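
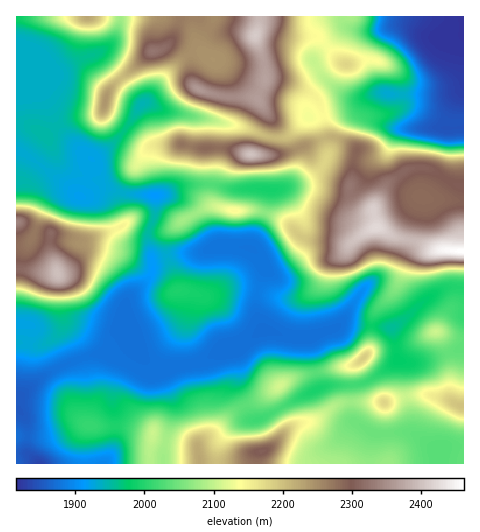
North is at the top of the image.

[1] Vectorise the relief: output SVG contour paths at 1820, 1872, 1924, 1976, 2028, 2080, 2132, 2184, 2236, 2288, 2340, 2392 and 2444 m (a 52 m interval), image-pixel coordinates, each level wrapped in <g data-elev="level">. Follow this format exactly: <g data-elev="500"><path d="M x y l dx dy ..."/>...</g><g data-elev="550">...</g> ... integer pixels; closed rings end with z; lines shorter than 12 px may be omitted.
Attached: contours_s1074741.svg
<g data-elev="1820"><path d="M463 60l-24-6-7-5-6-7-1-8 11-12 2-5"/></g><g data-elev="1872"><path d="M17 374l12 1 14-2 4 2-9 23-1 26-2 15 4 6 17 13 5 5"/><path d="M258 334l-1-1 1-4 5-3 8 2 5 5-4 1z"/><path d="M463 139l-19 0-25-6-7-3 1-4 10-8 4-7 3-29-4-8-16-22-12-14-12-9-1-3 3-9"/></g><g data-elev="1924"><path d="M17 351l23 3 35-15 8-10 6-15 22-25 12-9 16-6 5-3 2-5 1-14 4-4 3 2 4 3 3 13-2 8-8 17-1 9 4 8 20 28 7 3 9 0 20-16 19-5 6-7 5-19 0-9-3-7-5-4-5-2-25 0-12-2-9-6-5-9 3-5 27-17 8-3 22 1 19-1 5 1 5 4 8 11 19 33 0 8-8 12 0 3 4 7 9 4 14 1 22-5 11-7 18-17 6-2 4 0 0 5-11 21-4 21-6 12-5 5-14 4-13 6-14 2-39-3-8 4-10 13-5 3-14 1-18 5-23 3-19 9-14 3-11-1-22-9-19-4-16 2-19-1-10 4-6 10-2 16 2 13 7 19 8 6 11 3 35-4 4 4 1 10"/><path d="M78 204l-7-2-5-6 0-9 5-5 7 0 9 2 6 4 3 5 0 7-2 3-6 2z"/><path d="M155 203l-16-7-1-2 16-5 8 0 5 3 1 3-1 3z"/><path d="M92 170l-7-4-3-4-2-9 2-4 9 2 8 7 2 6-1 4-3 2z"/><path d="M463 144l-20 0-39-8-9-5 0-5 13-10 5-7 2-6-2-9 4-10 1-6-5-12-8-12-9-9-15-8-5-4-1-5 3-11"/></g><g data-elev="1976"><path d="M395 342l-16-12-2-3 0-2 7-5 20-9 18-12 6-2 1 1-1 3-30 39z"/><path d="M194 312l9-1 14-5 5-8-1-6-2-4-6-3-31-6-7 0-7 5-6 9 0 4 3 4 9 5z"/><path d="M17 303l42 9 21-4 10-5 19-20 25-20 4-8 2-19 8-21-2-5-2-3-11-2-10 1-22 8-25 0-13-4-27-13-19-2"/><path d="M463 147l-17 0-48-9-7-3-8-6-1-5 7-8 0-4-23-11-3-4 1-3 6-7 7-5 27-1 4-4 0-6-3-9-7-8-27-19-2-6 3-12"/><path d="M17 22l39 13 21 11 28-1 4 1 0 4-4 6-6 5-12 7-5 9-6 41 5 8 10 8 7 3 7 1 12-6 9-12 6-20 7-7 11-2 4 2 4 4 6 11 0 3-19 6-14 12-12 18-3 18 3 11 4 5 4 2 11 1 29-4 9 2 5 4 0 14-2 3-10 5-5 5-8 17 0 5 3 3 9 3 13-2 8-4 15-9 9-3 23 2 19-2 7 1 9 8 16 27 13 18 2 6-2 15 2 3 5 2 14-1 13-4 22-17 13-6 8-1 4 4-2 9-13 24 1 15-3 4-14 18-17 6-13 7-13 2-34-3-7 1-7 5-11 17-6 4-7 2-13-1-26 3-9 4-8 8-5 2-13-2-17 0-18-3-4 2-5 6-4 2-4-2-7-8-4-2-25-1-7 2-3 7-1 10 4 11 6 11 6 3 7 1 12-1 15-4 6 0 4 3 3 6 1 17"/></g><g data-elev="2028"><path d="M463 329l-5-3-11-11-5-1-11 3-11 9-5 9 0 7 4 3 15 8 4 5-5 11-8 6-14 4-26 1-22 8-27 3-22 10-30 8-25 16-14 0-3-2 0-5 6-6 18-2 13-4 35-29 8-1 29 5 9-1 7-4 9-8 6-10 2-8-2-7-7-6-7 0-18 15-16 6-19 11-37-2-11 1-7 7-12 22-7 4-12 4-28 5-23 7-6 0-13-5-12 2-8 5-6 11 0 33"/><path d="M17 297l28 6 12 2 19-2 12-4 17-19 24-22 2-6 2-13 8-17 1-6-3-5-7-2-29 9-26 0-15-4-27-12-18-2"/><path d="M269 203l-16-4-24-4-17-10 44-6 31-1 8 3 2 7-5 8-13 6z"/><path d="M463 150l-16 0-54-9-37-21-4-3-5-16 1-5 2-4 22-14 23-3 4-2 2-4-2-7-6-7-23-13-7-7-1-6 5-12"/><path d="M37 17l1 3 6 4 33 13 19 1 19-4 4 3 1 9-6 13-8 7-14 9-4 7-5 34 3 7 6 6 11 3 9-4 8-10 9-23 8-7 10-4 6 0 5 2 10 14 15 12 0 3-4 2-29 7-10 5-11 14-8 19 2 11 3 4 5 3 7 0 19-5 15-1 11 2 26 7 0 2-14 7-7 14-17 9-5 12-1 3 2 3 6 1 8-1 20-12 8-2 26 2 20-2 7 0 9 7 19 30 19 22 5 10 2 3 7 1 10-2 38-20 7 0 6 2 3 7-6 22 0 3 2 1 13-4 16-13 10-4 25-7 16 0"/></g><g data-elev="2080"><path d="M161 463l0-7 3-2 2 9"/><path d="M348 463l-5-5-19-5-3-5 13-32 11-13-2-2-3-1-6 1-16 7-28 6-24 14-11 4-20-1-4-3-6-9-8-1-14 1-15 4-20 11-2-1-6-10-5-2-3 0-5 4-3 8-1 30"/><path d="M269 397l8 0 8-5 8-9 1-6-4-2-7 0-12 3-4 5-2 6 1 4z"/><path d="M345 375l13-1 12-7 6-7 3-6 0-5-3-5-5-2-4 0-16 13-15 8-3 4 1 3z"/><path d="M463 374l-14-4-15 9-24 8-29 0-21 11-4 4 14 12 11 6 11-1 14-10 6-1 44 17 7 2"/><path d="M429 339l8 1 7-2 3-4-1-5-7-5-8 2-6 7 1 3z"/><path d="M17 293l26 7 12 1 18-1 12-4 7-5 27-35 3-12 12-17 3-9-2-3-4-1-26 8-27-1-15-4-30-13-16-1"/><path d="M181 221l2 0 3-3-3 0z"/><path d="M228 217l8 1 7-1 10-3 4-4-3-3-5-3-38-7-6 3-5 9 1 3 13 1z"/><path d="M463 152l-15 0-24-4-32-4-16-10-27-9-7-5-7-25 0-8 20-5 17-10 18-2 3-4-2-6-5-5-25-12-18-14-2-3 1-4 11-2 4-3"/><path d="M50 17l1 2 4 3 16 8 10 3 10 1 8-1 7-3 14-13"/><path d="M120 17l3 4 2 14 0 12-4 9-6 8-18 15-4 5-5 29 3 10 5 4 5 1 9-3 7-8 6-19 4-8 13-8 13-3 6 1 3 2 8 13 8 7 24 11 6 5-2 2-5 2-25 1-26 7-7 3-8 10-7 16-1 9 3 6 7 1 15-5 14-2 34 5 17 0 15 3 58-4 7 1 5 5 3 5 0 5-3 6-7 9-22 10-1 5 7 16 13 18 19 20 12 9 7 1 11-2 28-12 8-2 10 3 15 11 23-3 23-5 15 0"/></g><g data-elev="2132"><path d="M288 463l2-7 10-21 14-11 0-4-2-2-11-1-11 2-24 14-13 3-25 0-4-2-5-7-5-2-8 0-12 3-8 4-4 6-2 9 0 16"/><path d="M381 412l8 0 5-5 2-7-4-5-9-2-5 2-4 3-1 4 0 3z"/><path d="M463 386l-15-3-10 4-13 2-4 2-1 4 4 5 18 11 14 7 7 2"/><path d="M349 370l9 0 9-6 7-9 0-4-1-3-4-2-4 2-19 15-2 4z"/><path d="M17 289l25 7 12 2 16 0 13-4 5-4 5-7 13-27 5-15 4-5 11-7 4-7-4-2-18 6-28-2-17-4-31-13-15-1"/><path d="M234 214l7-1 1-3-7-3-9 2 3 3z"/><path d="M463 155l-14 0-29-5-30-1-16-12-30-9-10-6-4-6-6-20-12-15-10-17-1-7 3-7 9-6 12 2 5 22 6 5 7 3 7 0 7-2 12-11 10 1 3-2-1-2-5-3-29-8-19-4-4-12-10-9-2-7"/><path d="M308 119l-1-2 2-2 3 3z"/><path d="M63 17l3 4 8 5 15 4 8-1 6-3 4-4 2-5"/><path d="M132 17l-3 28-4 11-8 12-17 14-5 7-3 23 3 9 3 2 5 1 8-5 4-7 6-18 6-9 17-8 15-3 7 3 7 15 9 8 45 19 6 4 1 2-3 2-6 1-30 0-14-1-8 1-28 12-6 10 1 8 15 2 44 8 19 0 18 5 35-2 22-4 8 2 10 11 1 6-1 6-10 17-17 7-3 4-1 4 4 9 8 12 13 11 9 14 8 5 10 2 12-2 26-10 8-2 8 1 19 7 11 2 12 0 20-4 15 1"/></g><g data-elev="2184"><path d="M280 463l11-30 0-6-3-2-5 2-18 10-27 4-18 9-4 0-3-3-5-13-6-1-7 1-5 3-2 5 0 21"/><path d="M463 399l-12-3-4 2-1 2 6 7 11 5"/><path d="M360 361l4-1 3-5-4 1z"/><path d="M17 286l8 1 17 7 12 2 14-1 13-4 5-4 4-7 10-28 3-17-1-3-4-2-28-5-39-15-14-2"/><path d="M463 158l-14 0-19-4-24-2-7 1-11 3-4-2-8-13-12-5-34-7-17 3-15 1-5-1-5-28 2-7 8-8 2-5-8-27 1-7 4-12 0-21"/><path d="M75 17l3 6 10 2 10-3 3-5"/><path d="M140 17l-5 15-3 17-4 12-9 12-15 11-5 7-3 20 3 7 5 1 5-4 8-24 8-10 21-9 15-3 7 1 4 3 4 16 8 9 9 5 45 15 9 6 4 6-5 2-17 2-35-1-13-2-6 1-7 5-5 7 2 7 6 6 29 6 20-1 15 7 11 1 27-2 25-6 17 5 5-3 6-11 2-1 2 1-1 7-6 14-1 18-9 16-3 21-4 3-12-6-2 1-1 2 5 9 15 12 4 14 5 6 9 3 17-1 10-3 15-8 7-2 42 11 28-3 15 0"/></g><g data-elev="2236"><path d="M273 463l8-18 1-6-2-3-40 10-5 7-2 10"/><path d="M17 282l8 1 15 7 10 3 13 0 12-3 7-4 4-6 5-29-1-12-2-3-18-6-17-8-14-3-10-6-12-2"/><path d="M242 167l23-1 13-2 20-10 10-3 3-4 1-3-2-3-4 0-13 4-7 0-37-8-24 2-30 0-14-3-6 2-3 5 0 5 4 4 25 6 21-1 13 8z"/><path d="M463 162l-12 0-20-5-21-1-8 1-12 6-7 1-7-5-2-12-4-4-14-5-10 1-2 2-2 18-9 21-3 15-9 19-3 28 1 21 4 4 6 2 12 1 9-1 19-11 8-2 11 1 33 11 27-3 15 0"/><path d="M103 109l2-1 3-5 1-9-1-2-4 5z"/><path d="M151 17l-11 17-7 30 1 4 5 0 39-7 2 5-2 18 3 6 6 6 9 5 42 12 26 16 10 2 6-1 4-4 0-6-3-19 10-20-5-21-1-11 5-32"/></g><g data-elev="2288"><path d="M253 458l6 1 6-2 6-5 1-5-6-1-16 3-1 5z"/><path d="M17 277l9 2 20 9 16 2 9-2 7-4 4-6 1-8-1-6-2-4-20-15-2-3 1-11-7-5-5 0-3 2-4 15-8 11-6 2-9-2"/><path d="M17 238l9-6 5-9-1-3-4-4-9-2"/><path d="M420 212l-10-6-4-5-1-6 1-4 4-4 6-4 5-1 13 6 9 7 3 5-2 3-12 7z"/><path d="M463 173l-11-1-17-8-16-3-15 1-13 8-22 4-6-3-5-5-1-7 3-11-2-1-2 0-4 12-11 21-4 19-9 18-3 42 1 4 3 2 18 1 9-3 12-10 8-2 16 3 31 11 40-2"/><path d="M246 165l26-3 8-4 3-5-8-5-25-7-13 2-11 4 1 4 8 9 4 3z"/><path d="M144 60l13 0 13-6 7-11 1-5-2-4-4-1-12 5-13 2-3 4-2 6 0 6z"/><path d="M232 17l-5 11 0 5 13 21 3 7-1 7-4 8-6 6-10 1-11-2-15-7-7-1-6 5 1 9 3 5 8 5 46 13 23 13 8 2 4-1 2-3-2-22 8-21-7-33 6-20 1-8"/></g><g data-elev="2340"><path d="M52 286l8 1 8-2 5-5 2-7-1-6-7-7-7-5-7-2-6 3-11 13-2 3 2 4 4 4z"/><path d="M463 216l-10 2-12 8-7 3-9 1-15-3-8-3-7-8-10-25-4-2-7 1-11 5-17 13-5 6-3 7-4 20 0 15 1 3 2 2 11 1 6-3 11-11 10-3 25 6 15 8 8 3 40-1"/><path d="M244 161l8 1 12-2 5-2 2-4-5-3-10-4-12-1-5 2-2 5 2 5z"/><path d="M244 17l-5 14 0 5 3 7 10 13 2 8-2 10-5 11-8 6-8 2-16-3-20-8-5 1 0 4 3 4 4 3 44 8 25 13 3-2 0-16 7-19-7-32 8-29"/></g><g data-elev="2392"><path d="M56 279l5 0 2-5-3-5-4-3-2 2-2 4 1 5z"/><path d="M463 227l-4 0-13 6-13 4-16 2-10-1-8-4-6-5-8-13-5-14-2-2-4-1-6 3-4 5-4 17-13 17-2 4 2 4 2 0 14-8 12-3 17 3 17 0 7 4 4 10 5 3 38 1"/><path d="M247 157l6 0 4-3-3-2-5-1-3 2z"/><path d="M255 45l3 0 2-3 3-9 0-8-4-5-7 6-4 9 2 6z"/></g><g data-elev="2444"><path d="M463 246l-21-1-5 3-2 3 4 2 24 2"/></g>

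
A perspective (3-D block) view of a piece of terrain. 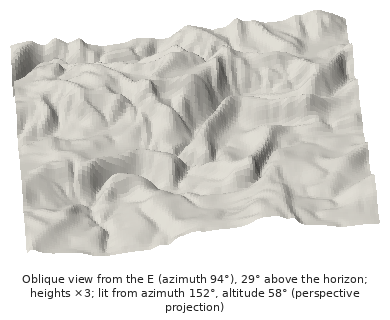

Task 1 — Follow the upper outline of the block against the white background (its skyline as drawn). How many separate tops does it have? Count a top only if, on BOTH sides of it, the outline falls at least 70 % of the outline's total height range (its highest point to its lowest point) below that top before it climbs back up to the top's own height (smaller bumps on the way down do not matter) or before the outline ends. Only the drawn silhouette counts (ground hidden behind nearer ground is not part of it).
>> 0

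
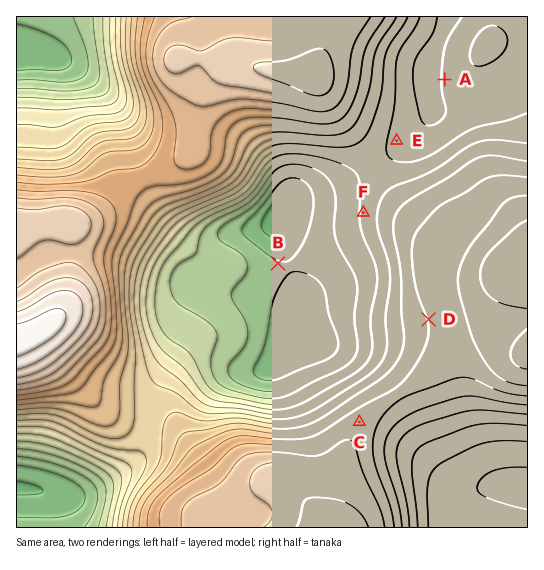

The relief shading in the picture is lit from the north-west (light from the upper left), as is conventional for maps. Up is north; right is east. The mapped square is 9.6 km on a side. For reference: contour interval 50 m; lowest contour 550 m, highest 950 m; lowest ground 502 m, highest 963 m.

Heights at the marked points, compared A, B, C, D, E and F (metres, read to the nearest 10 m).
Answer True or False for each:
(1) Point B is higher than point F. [False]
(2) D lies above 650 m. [True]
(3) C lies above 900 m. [False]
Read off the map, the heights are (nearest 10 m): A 610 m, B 550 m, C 830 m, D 800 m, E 630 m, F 660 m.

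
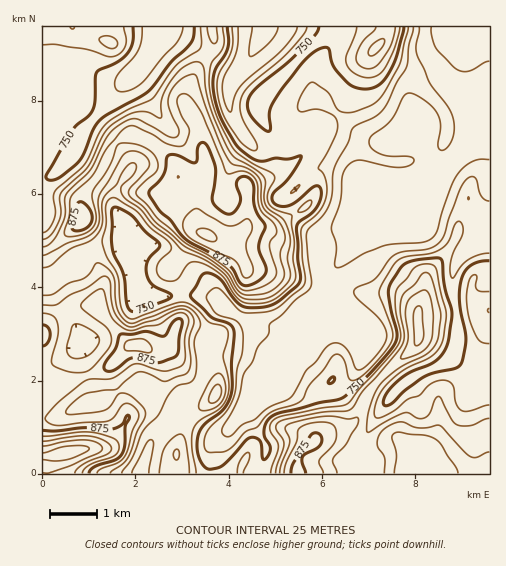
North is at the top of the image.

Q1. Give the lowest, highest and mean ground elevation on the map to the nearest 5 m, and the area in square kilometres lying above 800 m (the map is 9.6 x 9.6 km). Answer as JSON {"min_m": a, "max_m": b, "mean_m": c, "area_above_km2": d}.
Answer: {"min_m": 660, "max_m": 990, "mean_m": 770, "area_above_km2": 31.1}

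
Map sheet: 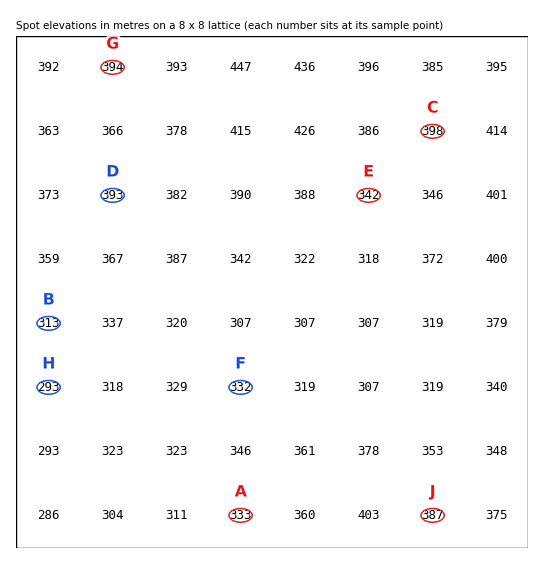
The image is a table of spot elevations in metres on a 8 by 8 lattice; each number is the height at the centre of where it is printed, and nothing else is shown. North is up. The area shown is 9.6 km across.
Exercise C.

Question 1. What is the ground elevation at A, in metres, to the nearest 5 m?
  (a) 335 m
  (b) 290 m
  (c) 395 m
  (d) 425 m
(a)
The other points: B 315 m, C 400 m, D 395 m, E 340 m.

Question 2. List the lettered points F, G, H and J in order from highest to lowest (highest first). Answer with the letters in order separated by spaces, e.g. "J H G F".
G J F H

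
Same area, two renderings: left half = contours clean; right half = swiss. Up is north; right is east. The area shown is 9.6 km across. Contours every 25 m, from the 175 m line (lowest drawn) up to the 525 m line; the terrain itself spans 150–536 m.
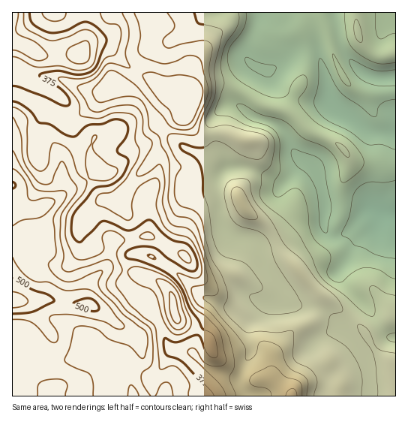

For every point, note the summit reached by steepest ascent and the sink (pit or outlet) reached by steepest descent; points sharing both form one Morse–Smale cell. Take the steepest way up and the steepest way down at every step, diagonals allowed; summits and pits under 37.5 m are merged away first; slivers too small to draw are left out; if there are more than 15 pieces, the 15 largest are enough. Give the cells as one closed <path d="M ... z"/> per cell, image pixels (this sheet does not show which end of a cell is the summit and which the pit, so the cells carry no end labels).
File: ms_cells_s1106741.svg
<path d="M260 12l-52 1-22 21-18 8-14 3-8 8-11 23-9 10-14-2-20 22-18 12-10 0-44-23-8-1 0 302 234 0-7-17 12-26-1-29 16-20 13-1 1-15-13-19-9-23-8-7-20-4-6-6-4-11-2-38 2-5 8-7 18 0 38 15 20-21 7 4 8 12 6 24-1 26 6 7 6 1 12-4 22-20 6-1 7 4-5 10-23 19-16 26 3 10 20 24-20 25-4-1-16 8-10 9 5 16 12 15-5 20 72 0 0-263-26-1-38-27-12-47-6-9-16 1-30 21-16-6-5-5-1-5 13-34z"/><path d="M306 162l-2 0-20 21-34-14-22-1-8 7-2 5 2 38 4 11 6 6 20 4 8 7 9 23 12 16 1 18 12 3 12-1 20 5 18 19 20-27-20-22-3-10 16-26 23-19 5-10-9-4-30 23-10 2-6-3-4-5 1-26-3-15-5-13z"/><path d="M208 12l-196 0 0 81 8 2 44 23 10 0 18-12 20-22 14 2 9-10 11-23 8-8 14-3 18-8z"/><path d="M396 12l-136 0-14 45 6 8 16 6 30-21 16-1 6 9 12 47 38 27 22 1 4-1z"/><path d="M280 303l-14 1-16 20 1 29-12 26 2 8 7 9 76 0 5-20-12-15-5-16 10-9 18-8-5-8-11-10-20-5-12 1z"/><path d="M140 253l-8 1-5 6-3 15 1 10 32 34 10 25 7 6 18 2 7-17 17-19 8-6 14-2 10-8 7-1-7-1-12 9-22-6-14-7-18-17-14-11-18-11z"/>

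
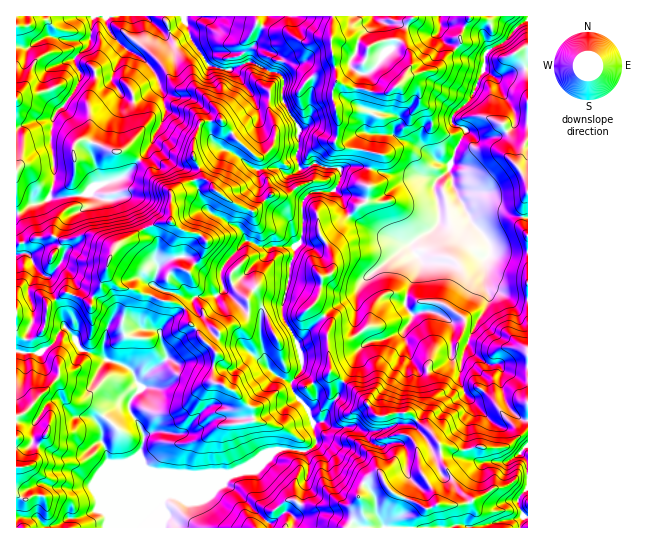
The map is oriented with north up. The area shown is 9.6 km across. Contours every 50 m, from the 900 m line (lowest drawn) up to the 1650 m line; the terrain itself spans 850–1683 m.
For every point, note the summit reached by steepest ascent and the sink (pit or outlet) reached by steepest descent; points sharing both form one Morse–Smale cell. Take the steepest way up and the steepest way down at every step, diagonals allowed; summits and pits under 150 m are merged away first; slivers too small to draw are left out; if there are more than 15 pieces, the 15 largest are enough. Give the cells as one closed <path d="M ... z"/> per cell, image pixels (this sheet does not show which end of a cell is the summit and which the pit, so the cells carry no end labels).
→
<path d="M163 92l2 22-12 23-1 6-9 14-18 19-31 11-6 6 3 5-3 8-17 9-10 10-8 16-4 2 10 4 5 4-1 8-10 14-3 3-5 0-9-7-9-16-11 2 0 95 9 3 14 0 16-11 4-9 6-6 8 8 9 16 40 13 11 9 8 16-10 10-2 11 15 24 0 7-5 16 6 12 10 4 38 3 17-3 20 2 33-14 11-10 33 0 9-6-3-23-6-15-14-14-2-11-14-6-9-9-5-16-3-13 1-25 4-4 17-4 1-2-22-7-17-15-1-5-16 11-4 0-2-5 0-12 3-5 21-24 5 0 16 7 29-1 6-8 2-37 2-4-13-13-2-10-12-7-23 1-21-16-19-9-4-7-2-22-12-14-7-4-13 0z"/><path d="M527 20l-12 8-12 15-16 8-3 6 0 13-5 8-7 19-19 17-1 8 11 6 2 5-10 17-6 20-11 9-4 0-9-3-34-1-21-6-3 32-32 26-14 7 10 17 2 18-4 6-8 3-1 15-7 13 16 16-1 31 3 20 20 14 16 15 8 13 10 1 22-4 22 17 13 18 13 2 15 0 5-2 31 0 22-17 0-245-11-18 6-20 5-4z"/><path d="M318 164l-17 4-10 6 1 11 13 13-2 4-2 37-6 8-12 56 1 18 11 16 8 26-3 10-9 12 5 12 11 10 6 15 3 23-9 6-29-2-7 3-8 9-10 6-23 8-13-2-50 20-6 6 0 8 3 4-3 16 366 1 0-97-18 14-8 3-26-1-5 2-15 0-13-2-9-14-26-21-22 4-10-1-8-13-16-15-20-14-3-20 1-31-16-16 7-13 1-15 8-3 4-6-2-18-10-17 14-7 32-26 1-26 3-6-26-2-6 2-17-2z"/><path d="M65 327l-6 6-4 9-16 11-23-2 0 176 145 1 3-13-3-16 6-6 49-19-23 2-38-3-10-4-6-12 5-16 0-7-15-24 2-11 10-10-8-16-11-9-40-13-9-16z"/><path d="M105 16l-89 1 1 198 13-10 12-2 8-6 35-2 12-10 28-9 22-25 14-26 4-11 0-8-2-13-8-20-16-17-13-7-14-14-5-9z"/><path d="M469 16l-202 0-12 29-6 6 0 10 21 11 9 1 4 4 0 24 16 26 0 22-3 5 3 12 7 2 7-4 5 0 4 3 17 2 6-2 25 1 5-13-2-3-31-4-7-6 2-5 2-18-7-26 4-11 15 6 34 5 24-17 17-5 8 0 26-28 0-8z"/><path d="M527 16l-57 0-10 19 0 8-23 26-28 7-20 16-11 1-12-4-15-1-14-7-5 12 7 26-2 18-2 5 7 6 31 4 2 3-4 10 0 4 20 6 34 1 13 3 11-9 6-20 10-17-2-5-11-6 0-5 20-20 7-19 5-8 0-13 3-6 16-8 12-15 13-9z"/><path d="M145 16l-39 0-1 5 7 14 14 14 13 7 13 13 13 24 12 4 13 0 18 16 3 8 0 16 4 7 19 9 21 16 23-1 12 7 10-6-4-11 3-9 0-22-16-26 1-20-5-8-9-1-20-11-17 8-22-2-4-4-14-20-8-22-11 10-11 1z"/><path d="M266 16l-121 1 18 15 11-1 11-10 8 22 15 22 14 4 11 0 16-7 0-11 10-14z"/><path d="M89 193l-10 3-29 1-8 6-12 2-14 10 0 14 7 12 0 12 8 4 2 8 9 10 8 1 11-14 3-11-5-4-10-4 4-2 8-16 10-10 17-9 3-8z"/><path d="M250 241l-5 0-21 24-3 5 2 16 11-2 9-8 1 5 17 15 22 7 12-56-29 1z"/><path d="M282 305l-11 2-10 6-1 25 8 29 9 9 14 7 9-10 3-10-8-26-11-16z"/><path d="M527 144l-4 3-3 12-3 3 0 5 10 17z"/><path d="M17 229l-1 25 3 1 5-5-3-13z"/>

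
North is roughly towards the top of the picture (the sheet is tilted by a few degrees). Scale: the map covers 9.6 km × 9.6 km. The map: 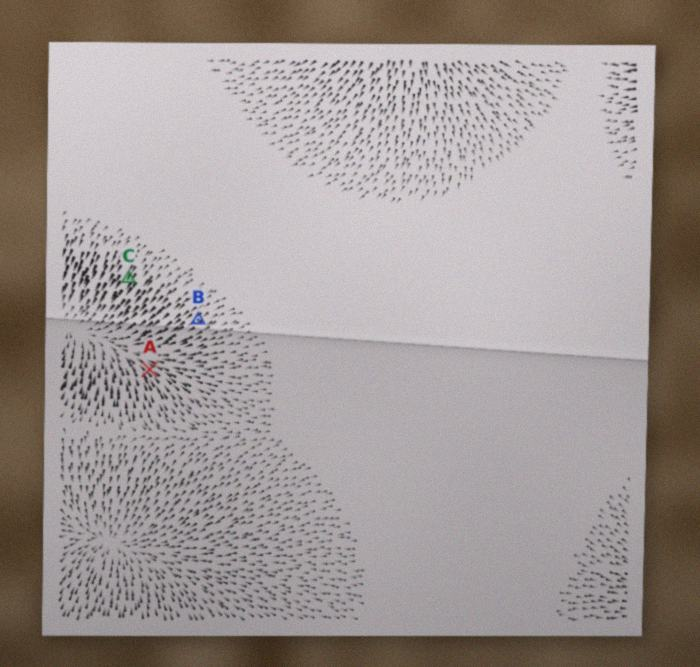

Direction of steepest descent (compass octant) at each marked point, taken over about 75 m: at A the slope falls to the NW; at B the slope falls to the SW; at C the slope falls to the SW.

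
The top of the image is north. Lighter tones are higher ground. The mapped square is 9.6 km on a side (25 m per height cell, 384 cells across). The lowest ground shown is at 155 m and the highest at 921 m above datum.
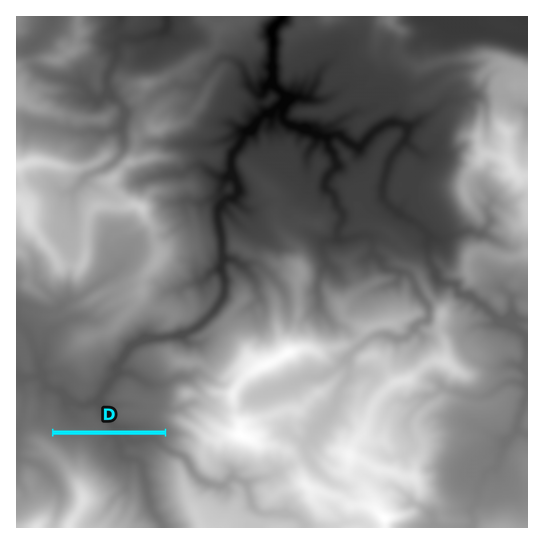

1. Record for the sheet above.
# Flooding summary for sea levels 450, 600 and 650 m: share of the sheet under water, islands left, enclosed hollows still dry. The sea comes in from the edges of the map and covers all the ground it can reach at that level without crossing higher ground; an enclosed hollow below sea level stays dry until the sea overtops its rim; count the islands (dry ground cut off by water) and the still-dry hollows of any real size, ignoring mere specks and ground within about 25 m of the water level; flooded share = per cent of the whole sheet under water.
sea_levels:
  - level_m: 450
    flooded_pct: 33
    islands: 0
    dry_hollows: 0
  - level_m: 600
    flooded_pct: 65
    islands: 0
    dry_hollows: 0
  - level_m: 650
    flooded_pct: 73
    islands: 0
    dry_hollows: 0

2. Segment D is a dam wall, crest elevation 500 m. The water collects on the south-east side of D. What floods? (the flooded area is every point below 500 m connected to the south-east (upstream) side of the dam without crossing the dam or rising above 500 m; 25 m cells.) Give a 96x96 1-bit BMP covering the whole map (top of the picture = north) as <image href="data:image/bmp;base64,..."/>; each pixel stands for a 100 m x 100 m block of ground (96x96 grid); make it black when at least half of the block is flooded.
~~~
<image width="96" height="96" href="data:image/bmp;base64,Qk2+BAAAAAAAAD4AAAAoAAAAYAAAAGAAAAABAAEAAAAAAIAEAAATCwAAEwsAAAIAAAAAAAAA////AAAAAAAAAAAAAAAAAAAAAAAAAAAAAAAAAAAAAAAAAAAAAAAAAAAAAAAAAAAAAAAAAAAAAAAAAABAAAAAAAAAAAAAAADAAAAAAAAAAAAAAACAAAAAAAAAAAAAAACAAAAAAAAAAAAAAAGAAAAAAAAAAAAAAAGAAAAAAAAAAAAAAA+AAAAAAAAAAAAAAD+AAAAAAAAAAAAAAH+AAAAAAAAAAAAAAP+AAAAAAAAAAAAAAf/AAAAAAAAAAAAAA//wAAAAAAAAAAAAB//wAAAAAAAAAAAAf//gAAAAAAAAAAAAAAAAAAAAAAAAAAAAAAAAAAAAAAAAAAAAAAAAAAAAAAAAAAAAAAAAAAAAAAAAAAAAAAAAAAAAAAAAAAAAAAAAAAAAAAAAAAAAAAAAAAAAAAAAAAAAAAAAAAAAAAAAAAAAAAAAAAAAAAAAAAAAAAAAAAAAAAAAAAAAAAAAAAAAAAAAAAAAAAAAAAAAAAAAAAAAAAAAAAAAAAAAAAAAAAAAAAAAAAAAAAAAAAAAAAAAAAAAAAAAAAAAAAAAAAAAAAAAAAAAAAAAAAAAAAAAAAAAAAAAAAAAAAAAAAAAAAAAAAAAAAAAAAAAAAAAAAAAAAAAAAAAAAAAAAAAAAAAAAAAAAAAAAAAAAAAAAAAAAAAAAAAAAAAAAAAAAAAAAAAAAAAAAAAAAAAAAAAAAAAAAAAAAAAAAAAAAAAAAAAAAAAAAAAAAAAAAAAAAAAAAAAAAAAAAAAAAAAAAAAAAAAAAAAAAAAAAAAAAAAAAAAAAAAAAAAAAAAAAAAAAAAAAAAAAAAAAAAAAAAAAAAAAAAAAAAAAAAAAAAAAAAAAAAAAAAAAAAAAAAAAAAAAAAAAAAAAAAAAAAAAAAAAAAAAAAAAAAAAAAAAAAAAAAAAAAAAAAAAAAAAAAAAAAAAAAAAAAAAAAAAAAAAAAAAAAAAAAAAAAAAAAAAAAAAAAAAAAAAAAAAAAAAAAAAAAAAAAAAAAAAAAAAAAAAAAAAAAAAAAAAAAAAAAAAAAAAAAAAAAAAAAAAAAAAAAAAAAAAAAAAAAAAAAAAAAAAAAAAAAAAAAAAAAAAAAAAAAAAAAAAAAAAAAAAAAAAAAAAAAAAAAAAAAAAAAAAAAAAAAAAAAAAAAAAAAAAAAAAAAAAAAAAAAAAAAAAAAAAAAAAAAAAAAAAAAAAAAAAAAAAAAAAAAAAAAAAAAAAAAAAAAAAAAAAAAAAAAAAAAAAAAAAAAAAAAAAAAAAAAAAAAAAAAAAAAAAAAAAAAAAAAAAAAAAAAAAAAAAAAAAAAAAAAAAAAAAAAAAAAAAAAAAAAAAAAAAAAAAAAAAAAAAAAAAAAAAAAAAAAAAAAAAAAAAAAAAAAAAAAAAAAAAAAAAAAAAAAAAAAAAAAAAAAAAAAAAAAAAAAAAAAAAAAAAAAAAAAAAAAAAAAAAAAAAAAAAAAAAAAAAAAAAAAAAAAAAAAAAAAAAAAAAAAAAAAAAAAAAAAAAAAAAAAAAAAAAAAAAAAAAAAAAAAAAAAAAAAAAAAAAAAAAA="/>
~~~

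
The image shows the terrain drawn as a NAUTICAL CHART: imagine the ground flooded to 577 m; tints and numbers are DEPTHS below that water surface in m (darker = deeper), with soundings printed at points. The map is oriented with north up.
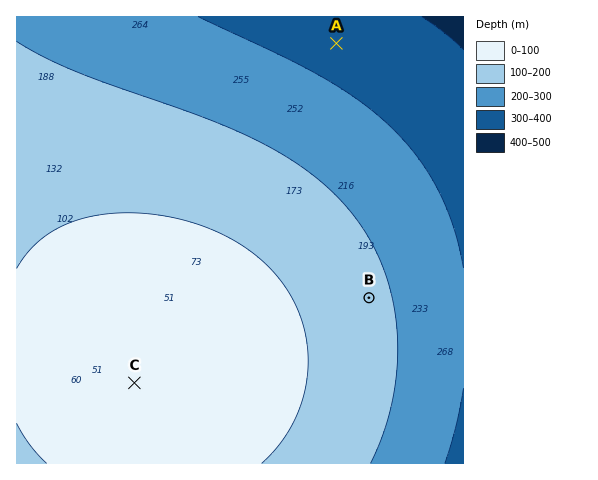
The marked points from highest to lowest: C B A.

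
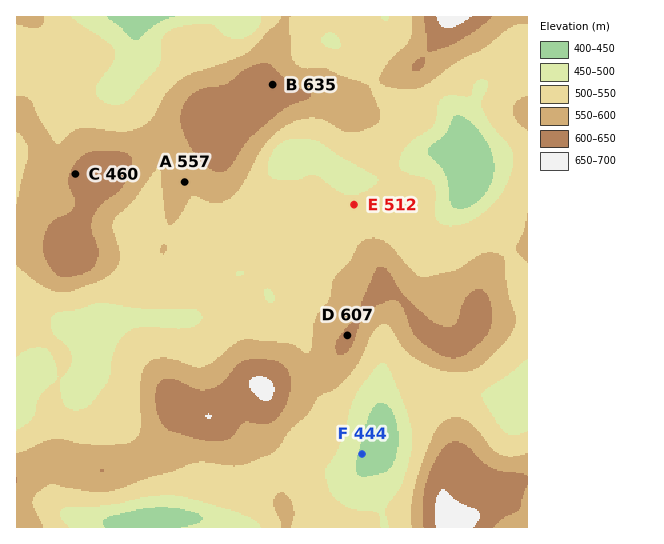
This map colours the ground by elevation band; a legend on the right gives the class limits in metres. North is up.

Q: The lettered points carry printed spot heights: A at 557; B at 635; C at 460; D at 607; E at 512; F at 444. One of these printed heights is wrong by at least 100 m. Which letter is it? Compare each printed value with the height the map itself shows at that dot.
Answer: C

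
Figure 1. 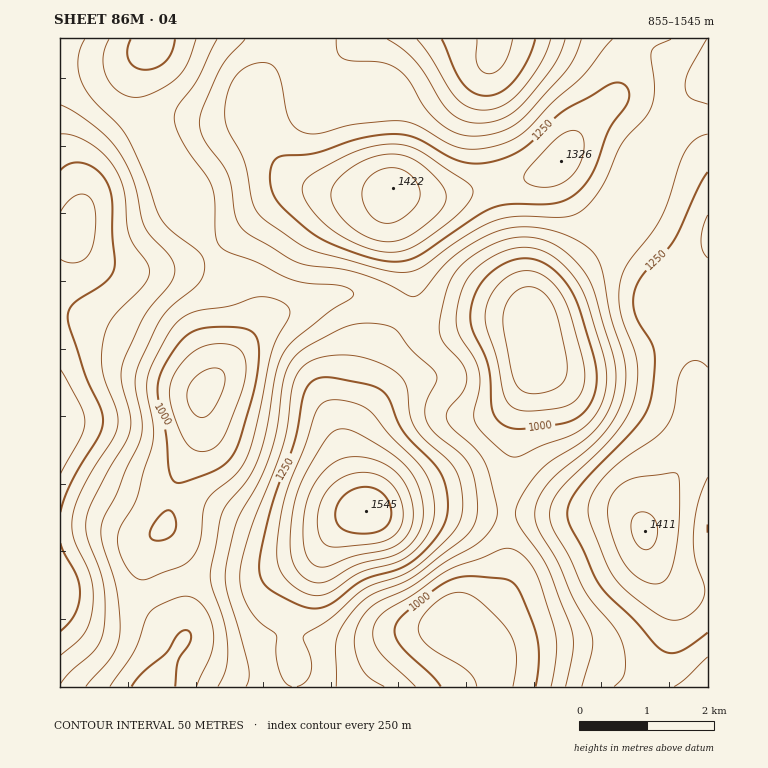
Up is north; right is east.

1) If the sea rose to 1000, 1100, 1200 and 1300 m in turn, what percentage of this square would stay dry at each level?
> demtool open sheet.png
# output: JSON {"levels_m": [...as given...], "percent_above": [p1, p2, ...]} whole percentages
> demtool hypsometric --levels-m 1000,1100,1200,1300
{"levels_m": [1000, 1100, 1200, 1300], "percent_above": [89, 68, 39, 14]}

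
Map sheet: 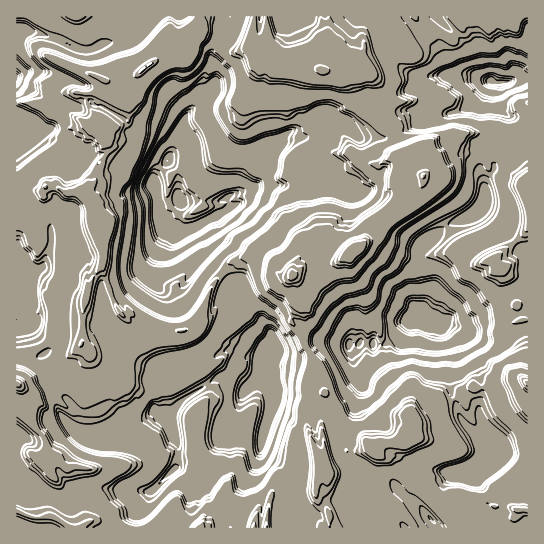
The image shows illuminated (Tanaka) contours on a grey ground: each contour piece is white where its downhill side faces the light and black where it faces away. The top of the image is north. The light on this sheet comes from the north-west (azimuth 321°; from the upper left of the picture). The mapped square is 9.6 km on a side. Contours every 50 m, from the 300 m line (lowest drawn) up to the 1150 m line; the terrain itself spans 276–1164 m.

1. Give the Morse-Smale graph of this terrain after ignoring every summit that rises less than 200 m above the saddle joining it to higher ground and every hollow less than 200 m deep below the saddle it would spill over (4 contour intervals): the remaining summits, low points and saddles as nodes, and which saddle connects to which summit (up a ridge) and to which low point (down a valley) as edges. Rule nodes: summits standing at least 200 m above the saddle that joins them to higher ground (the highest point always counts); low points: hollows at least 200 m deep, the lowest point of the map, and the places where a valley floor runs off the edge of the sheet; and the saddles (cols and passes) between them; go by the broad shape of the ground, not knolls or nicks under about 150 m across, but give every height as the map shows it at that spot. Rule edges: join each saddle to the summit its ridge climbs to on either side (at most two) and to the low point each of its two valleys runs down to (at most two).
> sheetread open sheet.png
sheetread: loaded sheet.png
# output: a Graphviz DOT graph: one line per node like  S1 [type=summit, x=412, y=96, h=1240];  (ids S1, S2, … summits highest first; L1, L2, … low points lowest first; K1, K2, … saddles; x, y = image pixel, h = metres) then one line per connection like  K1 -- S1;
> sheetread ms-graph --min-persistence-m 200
graph terrain {
  S1 [type=summit, x=353, y=254, h=1164];
  S2 [type=summit, x=17, y=383, h=1160];
  S3 [type=summit, x=527, y=383, h=1160];
  L1 [type=low, x=414, y=318, h=276];
  L2 [type=low, x=177, y=234, h=277];
  L3 [type=low, x=490, y=82, h=280];
  L4 [type=low, x=278, y=390, h=424];
  L5 [type=low, x=17, y=78, h=430];
  K1 [type=saddle, x=397, y=211, h=1018];
  K2 [type=saddle, x=18, y=184, h=873];
  K3 [type=saddle, x=309, y=350, h=866];
  K4 [type=saddle, x=394, y=133, h=862];
  K5 [type=saddle, x=223, y=271, h=776];
  K6 [type=saddle, x=503, y=146, h=718];
  K1 -- S1;
  K1 -- L1;
  K1 -- L2;
  K2 -- S2;
  K2 -- L2;
  K2 -- L5;
  K3 -- S1;
  K3 -- S3;
  K3 -- L1;
  K3 -- L4;
  K4 -- S1;
  K4 -- S2;
  K4 -- L2;
  K4 -- L3;
  K5 -- S1;
  K5 -- S2;
  K5 -- L2;
  K5 -- L4;
  K6 -- S1;
  K6 -- L1;
  K6 -- L3;
}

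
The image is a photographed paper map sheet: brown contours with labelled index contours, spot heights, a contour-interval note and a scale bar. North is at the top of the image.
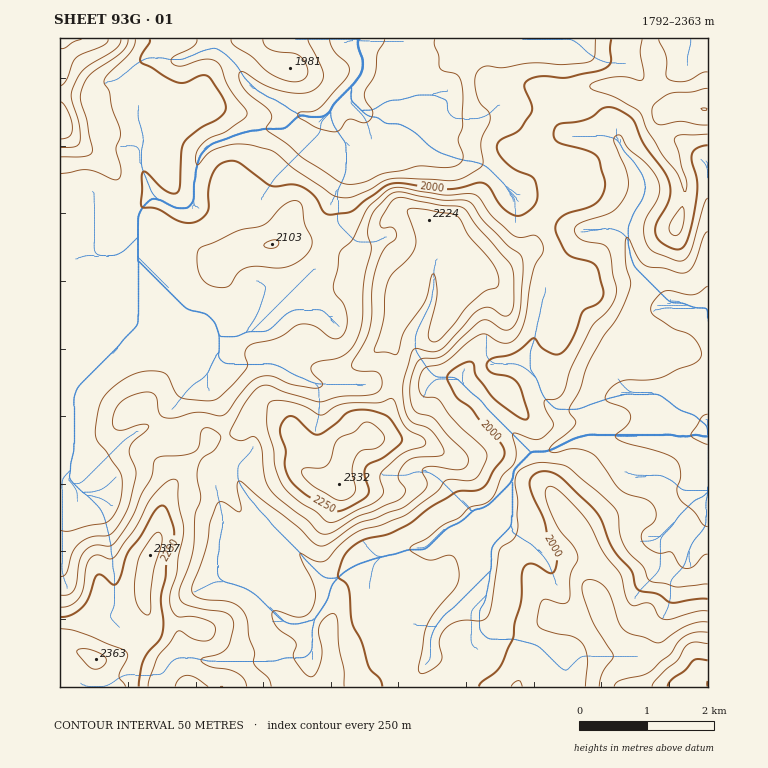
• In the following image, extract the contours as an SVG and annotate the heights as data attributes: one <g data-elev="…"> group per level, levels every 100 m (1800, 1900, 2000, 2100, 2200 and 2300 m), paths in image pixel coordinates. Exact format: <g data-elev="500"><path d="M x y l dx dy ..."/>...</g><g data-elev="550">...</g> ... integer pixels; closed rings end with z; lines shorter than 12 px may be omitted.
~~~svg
<g data-elev="1800"><path d="M708 444l-15-6-2-3 10-17 7-4"/></g><g data-elev="1900"><path d="M708 554l-5 2-10 11-7 1-7-3-5-10-4-3-11 1-9-3-7-6-2-8 2-6 10-7 3-5-1-9-4-7-6-3-17-5-7-4-6-6-17-25-6-6-16-4-20 4-6-1-1-2 3-5 17-14 6-6 0-6-5-6 0-5 9-17 6-21 6-12 12-21 14-19 11-24 3-11-5-21-1-18 2-7 3 3 9 19 6 6 5 2 14 1 18 5 7-2 4-5 10-27 5-7"/><path d="M435 39l-1 5 4 10 2 14 4 3 13 4 5 8 1 12 0 30-5 14 5 15-1 7-4 4-9 2-34 0-13 4-19 2-17 8-15 3-7 0-6-3-34-22-17-15-20-13-1-4 5-8-1-7-24-20-7-12 0-7 4-1 20 12 17 7 20 2 14-3 7-7 3-8-3-9-13-27"/></g><g data-elev="2000"><path d="M382 687l-2-8-11-11-7-25-9-18-5-38-2-4-8-6 6-21 5-7 9-6 10-5 20-4 19-9 23-18 26-15 18-1 7-2 6-5 7-14 9-12 2-6-4-9-20-22-10-13-15-12-9-17 3-7 13-8 9-2 2 3 2 11 17 22 24 18 6 3 4 0 1-3 0-3-10-29-8-7-19-5-4-5 1-5 5-4 14-2 8-3 19-15 11 12 9 4 7 0 6-7 5-8 11-28 15-8 5-7 0-7-7-23-5-4-17-4-7-4-9-17-3-8 2-7 5-6 7-3 22-7 10-8 3-8 1-7-5-22-3-5-6-4-34-10-3-6 1-9 6-3 17-2 10-3 13-10 5-2 10 2 16 9 12 26 20 27 5 10 1 9 0 8-13 24-2 10 2 5 4 5 15 7 5 0 5-5 4-14 5-20 2-25-5-24 0-7 5-6 11-3"/><path d="M708 599l-11 0-25 4-15-9-19-4-3-5-3-13-19-23-11-28-7-10-36-35-10-4-10 0-8 7-1 8 14 32 4 20 9 16-1 13-2 4-4 1-16-9-6 0-3 3-3 8-1 25-6 22-2 17-14 29-5 5-12 8-3 6"/><path d="M611 39l-1 9 1 13-1 4-5 4-38 9-30-1-9 3-3 3 0 5 7 17 0 7-12 17-20 12-3 6 3 8 8 10 9 5 14 6 4 5 3 12-2 8-4 7-10 7-7 1-8-5-8-8-11-17-3-3-6 0-20 5-10 1-47-6-10 1-9 3-32 25-22 3-5-3-9-16-11-8-10-4-17 2-7-1-30-22-9-2-12 4-7 9-3 14 0 19-2 6-8 7-10 3-12-3-20-11-15-2 0-33 1-2 2 0 20 18 7 3 5 0 3-7 1-34 3-10 15-13 21-12 5-5 1-7-5-11-14-18-6 0-14 6-8 1-10-4-17-11-11-5-1-3 1-4 9-13 0-4"/></g><g data-elev="2100"><path d="M271 687l-3-9-11-10-3-5 0-12-5-13-2-19-4-9-5-4-7-4-30-3-7-4-2-3 0-7 14-37 4-25 6-17 3-4 4 0 15 10 3-1-4-26 1-3 3 0 20 17 38 29 15 15 8 3 9-4 27-19 42-14 8-5 15-12 4-5 0-5-5-10 2-4 10-2 24 4 8-3 3-7-3-7-19-18-13-17-19-7-4-7-1-13 3-19 4-9 3-4 17-1 7-3 37-34 7-1 13 9 6 1 6-3 6-11 4-44-1-15-4-4-11-9-22-22-12-17-4-4-6-1-22 0-44-8-9 4-13 14-4 7-3 12 0 6 3 14-7 30-1 39-3 14-6 13-8 9-10 5-19 3-5 3-1 4 1 3 11 12-3 3-6 1-20-3-22-9-12 1-11 7-21 28-7 4-24-4-23 6-11-1-4-4-3-17-6-4-15 2-14 8-5 6-3 8-1 7 2 5 7 2 20-6 6 0 2 2-3 5-13 11-3 6 0 7 5 12 1 7-7 32-9 17-9 11-5 2-17 2-12 7-6 10-5 18-2 3-4 1"/><path d="M708 622l-9 0-10 3-12 6-15 11-7 0-30-11-6-9-8-24-5-9-10-8-10-1-3 4-1 6 7 22 6 14 18 30-11 17-3 14"/><path d="M265 247l10 1 3-3 1-3-2-2-7 1-6 3 0 1z"/><path d="M60 157l24 0 5-2 3-3 0-5-5-27-6-20 1-10 7-14 32-23 5-7 2-7"/><path d="M708 88l-16 4-23 2-14 9-2 4-1 5 2 8 5 5 22-4 27 4"/></g><g data-elev="2200"><path d="M148 687l2-9 7-20 13-15 7-11 3-1 12 7 12 3 7-2 4-8-2-7-6-4-13-3-17-1-4-4-3-7 0-11 7-21 1-17 6-23-1-9-5-22 0-18-1-4-5-1-5 3-14 13-6 9-11 24-22 29-5 2-11-4-8 3-4 9-2 20-4 10-9 8-11 2"/><path d="M208 687l-12-9-9-3-7 3-5 9"/><path d="M708 644l-14-2-7 3-10 16-13 11-10 9-2 6"/><path d="M326 521l5 2 5-1 41-21 5-5 2-4-4-13 2-7 21-19 22-8 1-4-2-3-14-7-6-6-11-26-3 0-12 4-35 1-7 2-10 7-5 2-17-9-14-4-15-2-3 1-4 3-1 14 0 10 6 20 2 19 6 15 11 14 10 8 14 7z"/><path d="M392 354l3 1 2-1 7-22 20-29 8-29 2 0 2 4 1 13-1 13-8 29 1 5 4 4 4-1 5-4 24-29 15-14 17-8 0-10-4-10-24-29-9-17-6-5-35-6-8-1-4 2 0 3 7 22 1 10-5 11-18 17-5 8-3 13-2 26-9 30 2 2 9 0z"/><path d="M60 139l7-1 3-2 2-9-5-17-7-8"/><path d="M60 86l6-6 10-22 6-4 21-8 4-3 1-4"/><path d="M82 39l-10 4-7 5-5 0"/></g><g data-elev="2300"><path d="M126 687l-7-11 8-18 1-4-3-3-43-18-10-3-12-1"/><path d="M144 614l4 1 3-5 0-18 2-19 9-32 0-5-4-4-5 3-12 18-5 16-2 16 1 14 3 8z"/><path d="M335 499l6 2 5-1 5-3 4-5 0-5-3-18 2-9 4-6 5-4 13-2 8-7 1-3-2-5-12-10-7 0-10 9-11 4-5 4-3 5-5 15-4 6-7 2-14 0-3 2 1 5 7 9z"/></g>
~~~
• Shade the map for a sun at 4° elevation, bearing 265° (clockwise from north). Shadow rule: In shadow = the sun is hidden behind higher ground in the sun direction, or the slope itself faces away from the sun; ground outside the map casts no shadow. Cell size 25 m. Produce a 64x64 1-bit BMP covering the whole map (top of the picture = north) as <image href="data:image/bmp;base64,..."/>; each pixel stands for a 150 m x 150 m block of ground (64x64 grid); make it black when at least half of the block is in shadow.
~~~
<image width="64" height="64" href="data:image/bmp;base64,Qk0+AgAAAAAAAD4AAAAoAAAAQAAAAEAAAAABAAEAAAAAAAACAAATCwAAEwsAAAIAAAAAAAAA////AAAAAAAL+P+f8AAAAA/////8AAAAD/////4AAAAf/////gAAAD//////AAAgPH/////AAeAAf////8AD+AB/////gAP8AH////+AB/8M/////8CH/wz/////4Yf/CH/////hg/8If////+AH/wh/////4Af/AD/////wD/8AP/+f//Af/wA//x//+B//AD/+D//8P/8AP/gP//5//wAf8A//////AA/gD/////8AD+AP/////wADgA//////AAGABf////8AAQCB/////wABAMH/////AAMB4/////8AMAHj/////wB+A+B/////AH8H4H////8APgcAf////wAAAAB/////AAAAAH////8AAAAAd////wAAACB3////AAAAAHP///8AAAAAMf///wAAAAAx////AAAAABjv//8AAAAAGF///wAAQAAYH///AADAAAA///8AAAEAAH///wAAA+AAf///AgAD8AD//+cDEAH4Af//5wM8AfgD///nA/gB/B////MB7AD8P///8wPcAf5//h/jA9wD/wAAH+cH3if/AAAPxx/fP/8AAA+Pf//H/gABzw/////wAADgCP////gAAAAA/////wAAAAD/////wAAAAP/////gAAAA/////8AAAMD///3/AAAAHH///f+AAAAcH////4AAABwP////gAAAGA=="/>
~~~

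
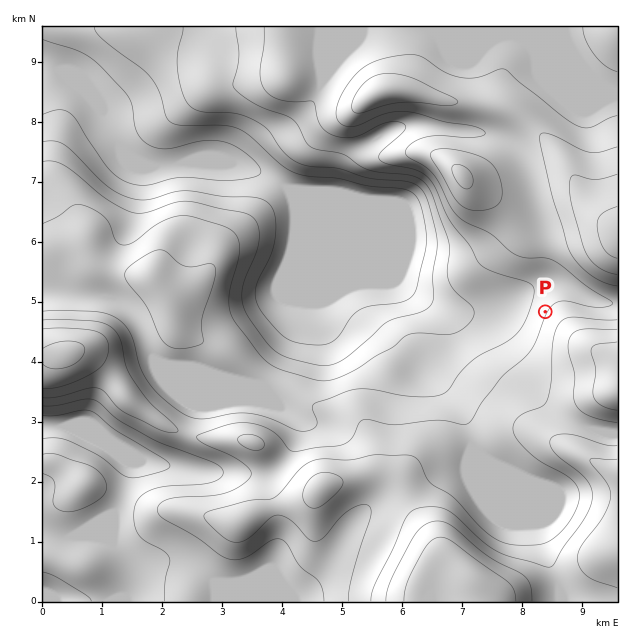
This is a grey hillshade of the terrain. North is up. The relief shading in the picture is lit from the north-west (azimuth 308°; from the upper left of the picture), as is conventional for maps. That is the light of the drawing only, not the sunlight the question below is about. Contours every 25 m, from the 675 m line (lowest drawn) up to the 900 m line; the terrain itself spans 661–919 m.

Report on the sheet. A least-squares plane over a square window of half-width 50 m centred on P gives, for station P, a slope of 5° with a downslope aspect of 297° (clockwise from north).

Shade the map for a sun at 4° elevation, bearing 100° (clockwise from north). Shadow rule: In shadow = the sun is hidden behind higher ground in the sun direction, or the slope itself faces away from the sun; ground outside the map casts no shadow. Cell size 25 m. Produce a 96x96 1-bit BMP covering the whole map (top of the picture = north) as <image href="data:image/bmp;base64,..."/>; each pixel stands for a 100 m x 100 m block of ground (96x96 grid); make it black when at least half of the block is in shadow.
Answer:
<image width="96" height="96" href="data:image/bmp;base64,Qk2+BAAAAAAAAD4AAAAoAAAAYAAAAGAAAAABAAEAAAAAAIAEAAATCwAAEwsAAAIAAAAAAAAA////AAAAAAAAAAAAAAAP8AAAAAAAAAAAAAB/8AAAAAAAAAAAAAP/8AAAAAAAAAAAAAP/8AAAAAAAAAAAAAD/+AAAAAAAAAAAAAB/+AAAAAAAAAAAAAA//AAAAQAAAAAAAAA//AAAB4AAAAAAAAAf/gAAD8AAAAAAAAAP/wAAP+AAAAAAAAAP/wAAf+AAAAAAAAAH/wAA//AAAAAAAAAB/wAAf/gAAAAAAAAAPAAAP/gAAAAAAAAAAAAAP/gAAYAAAAAAAAAAH/wAAcAAAAAAAAAAD/wAAAAAAAAAAAAAD/wAAAAAAeAAAAAAD/wAAAAAA/AAAAAAD/gAAAAAA/gAAAAAB/AAAAAAA/gAAAAAA+AAAAAAAfgAAAAAAAAAAAAAADgAAAAAAAAAAAAAAAAAAAAAAAAAAAAAAAAAAAAAAAAAAAAAAAAAAAAAAAAAAAAAAAAAAAAAAAAAAAAAAAAAAAAAAAAAAAAAAAAAAAAAAAAAeAAAAAAAAAAAAAAA+AAAAAAAAAAAAAAA+AAAAAAAAAAAAAAA+AAAAAAAAAAAAAAAcAAAAAAAAAAAAfAAAAAAAAAAAAAAB/gAAAAAAAAAAAAAD/gAAAAAAAAAAAAAD/gAAAAAAAAAAAAAAwAAAAAAAAAAAAAAA4AAAAAAAAA4AAAAH4AAAAAAAAA4AAAAf4AAAAAAAAA4AAAB/4AAAAAAAAAAAAAP/4AAAAAAAAAAAAAf/4AAAAAAAAAAAAAf/wAAAAAAAAAAAAAf/gAAAAAAAAAAAAAP/AAAAAAAAAAAAAAH+AAAAAAAAAAAAAAB+AAAAAAAAAAAAYAAIAAAAAAAAAAAD8AAAAAAAAAAAAAAH+AAAAAAAAAAAAAAH/AAAAAAAAAAAAAAP/AAAAAAAAAAAAAAP/AAAOAAAAAAAAAAP/gAA/AAAAAAAAAAP/gAA/AAAAAAAAAAP/gAB/AAAAAAAAAAP/gAD/AAAAAAAAAAP/wAD/AAAAAAAAAAP/wAD/AAAAAAAAAAf/wAH+AAAAAAAAAAf/wAH+AAAAAAAAAA//wAH8AAABAAAAAB//wAH4AAADgAAAAH//wAHwAAABgAAAAP//wAHwAAAAAAAAAf//gAHgAAAAAAAAAf//gAPgAAAAAAAAAP//gAPAAAAAAAAAAB//AAPAAAAAAAAAAAf/AAOAAAAAAAAQAAH+AAGAAAAAAADwAAAAAAAAAAAAAADwAAeAAAAAAAAAAAAAAA/AAAAAAAAAAAAAAAfAAAAAAAAAAAAAAAAAAAAAAAAAAAAAAAAAAAAAAAAAAAAAPAAAAAAAAAAAAAAAfgAAAAAAAAAAAAAA/wAAAAAAAAAAAAAAf4AAAAAAAAAAAAAAf8AAAAAAAAAAAAAAf8AAAAAAAAAAAAAAf+AAAAAAAAAAAAOAP+AAAAAAAAAAAAeAD+AAAAAAAAAAAAeAA8AAAAAAAAAAAAMAAAAAAAAAAAAAAAAAAAAAAAAAAAAAAAAAAAAAAAAAAAAAAAAAAAAAAAAAAAAAAAAAAAAAAAAAAAAAAAAAAAAAAAAAA="/>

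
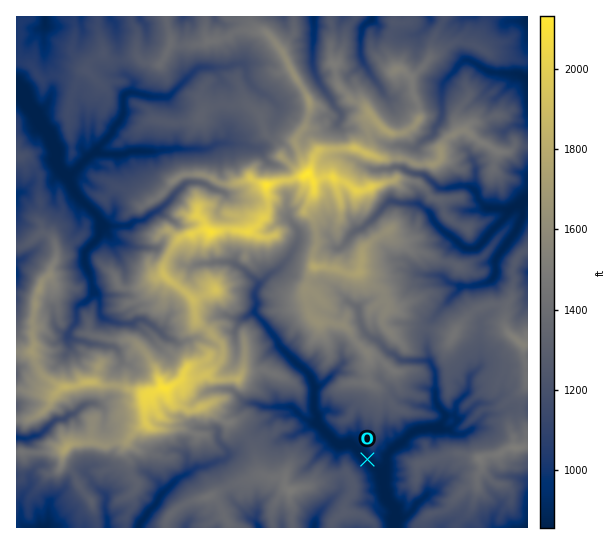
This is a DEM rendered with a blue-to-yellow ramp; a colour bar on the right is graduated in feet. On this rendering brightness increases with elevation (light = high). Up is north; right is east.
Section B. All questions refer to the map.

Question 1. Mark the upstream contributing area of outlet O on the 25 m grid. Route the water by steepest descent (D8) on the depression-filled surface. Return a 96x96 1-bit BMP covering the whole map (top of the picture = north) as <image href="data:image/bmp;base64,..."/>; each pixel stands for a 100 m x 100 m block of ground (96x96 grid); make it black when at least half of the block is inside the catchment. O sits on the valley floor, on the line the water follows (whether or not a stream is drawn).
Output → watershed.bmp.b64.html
<image width="96" height="96" href="data:image/bmp;base64,Qk2+BAAAAAAAAD4AAAAoAAAAYAAAAGAAAAABAAEAAAAAAIAEAAATCwAAEwsAAAIAAAAAAAAA////AAAAAAAAAAAAAAAAAAAAAAAAAAAAAAAAAAAAAAAAAAAAAAAAAAAAAAAAAAAAAAAAAAAAAAAAAAAAAAAAAAAAAAAAAAAAAAAAAAAAAAAAAAAAAAAAAAAAAAAAAAAAAAAcAAAAAAAAAAAAAAA/gAAAAAAAAAAAAAD/4AAAAAAAAAAAAAP//wAAAAAAAAAAAAf//4AAAAAAAAAAAAf//8AAAAAAAAAAAAf//+AAAAAAAAAAAAf//+AAAAAAAAAAAA///+AAAAAAAAAAAA///+AAAAAAAAAAAB////AAAAAAAAAAAD////AAAAAAAAAAAH////AAAAAAAAAAA/////AAAAAAAAAAB/////AAAAAAAAABz/////AAAAAAAAAH//////AAAAAAAAAP//////AAAAAAAAAP//////AAAAAAAAAH/////+AAAAAAAAAB/////8AAAAAAAAAAH////8AAAAAAAAAAB////8AAAAAAAAAAB////8AAAAAAAAAAA////8AAAAAAAAAAAf///8AAAAAAAAAAAf///4AAAAAAAAAAA////wAAAAAAAAAAA////gAAAAAAAAAAB////gAAAAAAAAAAH////AAAAAAAAAAAP///4AAAAAAAAAAAP//+AAAAAAAAAAAAf//+AAAAAAAAAAAAf//+AAAAAAAAAAAAf//+AAAAAAAAAAAAf//8AAAAAAAAAAAB///8AAAAAAAAAAAD///+AAAAAAAAAAAH///+AAAAAAAAAAAP///+AAAAAAAAAAAf////AAAAAAAAAAAP////AAAAAAAAAAAP////AAAAAAAAAAAH////AAAAAAAAAAAH////AAAAAAAAAAAD////AAAAAAAAAAAB////AAAAAAAAAAAAP///AAAAAAAAAAAAAAf/AAAAAAAAAAAAAAP/AAAAAAAAAAAAAAH+AAAAAAAAAAAAAAH8AAAAAAAAAAAAAAH+AAAAAAAAAAAAAAH+AAAAAAAAAAAAAAH/AAAAAAAAAAAAAAH/AAAAAAAAAAAAAAD/AAAAAAAAAAAAAAAPAAAAAAAAAAAAAAAAAAAAAAAAAAAAAAAAAAAAAAAAAAAAAAAAAAAAAAAAAAAAAAAAAAAAAAAAAAAAAAAAAAAAAAAAAAAAAAAAAAAAAAAAAAAAAAAAAAAAAAAAAAAAAAAAAAAAAAAAAAAAAAAAAAAAAAAAAAAAAAAAAAAAAAAAAAAAAAAAAAAAAAAAAAAAAAAAAAAAAAAAAAAAAAAAAAAAAAAAAAAAAAAAAAAAAAAAAAAAAAAAAAAAAAAAAAAAAAAAAAAAAAAAAAAAAAAAAAAAAAAAAAAAAAAAAAAAAAAAAAAAAAAAAAAAAAAAAAAAAAAAAAAAAAAAAAAAAAAAAAAAAAAAAAAAAAAAAAAAAAAAAAAAAAAAAAAAAAAAAAAAAAAAAAAAAAAAAAAAAAAAAAAAAAAAAAAAAAAAAAAAAAAAAAAAAAAAAAAAAAAAAAAAAAAAAAAAAAAAAAAAAAAAAAAAAAAAAAAAAAAAAAAAAAA="/>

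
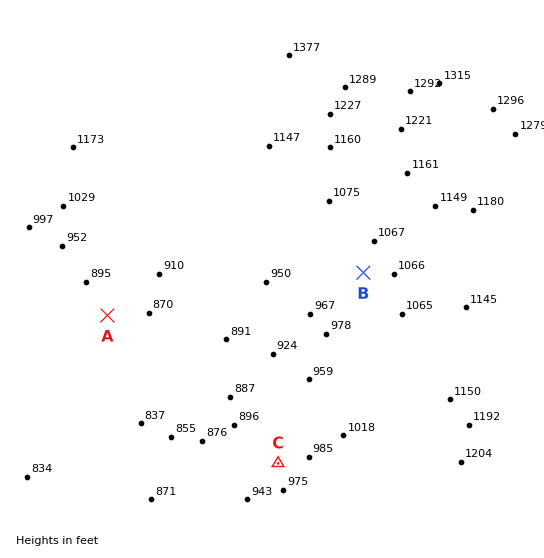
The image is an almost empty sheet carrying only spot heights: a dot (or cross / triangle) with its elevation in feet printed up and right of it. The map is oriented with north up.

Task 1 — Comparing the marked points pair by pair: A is lower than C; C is lower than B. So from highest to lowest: B C A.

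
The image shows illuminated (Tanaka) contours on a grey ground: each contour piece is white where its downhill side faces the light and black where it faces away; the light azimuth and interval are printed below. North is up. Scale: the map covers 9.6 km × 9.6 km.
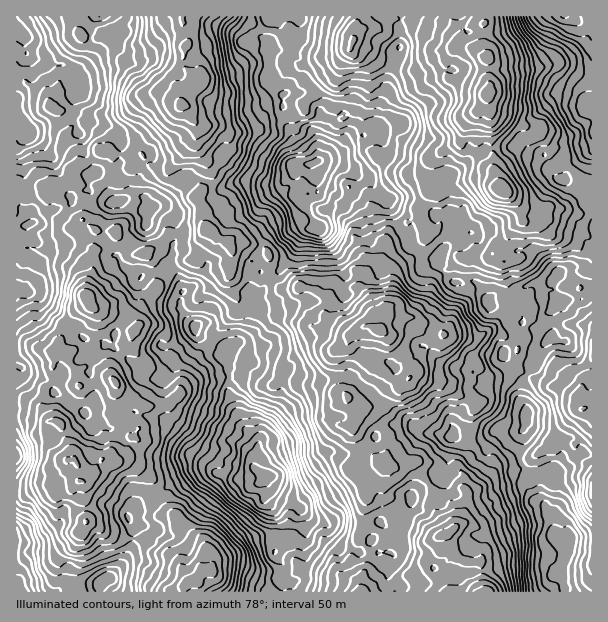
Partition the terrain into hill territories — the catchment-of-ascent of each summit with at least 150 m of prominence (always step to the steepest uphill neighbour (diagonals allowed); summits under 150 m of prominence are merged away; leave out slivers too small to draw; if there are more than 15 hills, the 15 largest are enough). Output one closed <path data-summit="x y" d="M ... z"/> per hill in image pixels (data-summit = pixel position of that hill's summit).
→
<path data-summit="266 476" d="M84 222l-6 9 10 9 6 9-2 23-6 16 0 15-12 9-7 11-5 13-4 5-4 15 0 12 4 6 0 4-14 9-1 21 8 13 5 0 5 4 1 10 11 21-5 5-1 7-13 14 0 6 2 4 6 1 7-3 9-9 4 1 5 41 8 1 7 6 20 8 34 0 28 32 4 9 0 3-4 5 1 5 301-1-4-6 0-13-2-8 2-18-1-15-10-7-15 1-2-16-8-10-12-5-18-24-2-10-6 0-13 6-11-1 4-15-2-16-8-12-16-14 16-2 12-16 17-8 8-11 1-12 16-17 6-2 6-5-30-17-22-4-8 4 0-3-5-3 4 0 8-10 1-24-4-14-5-5-9 0-13 17-1 12 6 8-10-8-20 0-6 6 0 6-18-11-33-1-8-10-1-21-7-10-17-5-10 0-6 4-20-16-10-4-9 0-12 6-9 0-11 14-13 7-8 0-9-11-7-2-6-8-20-2z"/><path data-summit="569 539" d="M483 180l-13 0-12 4-20 2-2 8 4 10 2 17-5 8-11 1-4-13-27 11-7 6-6 23 9 13 1 21-2 14-7 7-4 0 5 3 0 4 2-3 6-2 22 4 18 12 15 6 22 17 7 9 2 7-7 9-18 4-24-2-15-7-7 9-17 8-12 16-16 2 16 14 8 12 2 16-4 12 0 4 11 0 13-6 26 3 12 9 7 10 11 7 0 26-7 10 14-1 8 5 3 5-2 30 2 8 0 13 4 7 105 0 1-407-4-2-4 17-14 6-24 0-7 4-11 0-24-20z"/><path data-summit="315 162" d="M357 16l-175 1 0 4 8 6-2 15-4 6 0 6 14 8 1 21-5 7-12 3-1 9 7 8 5 10 5 6 15 0 8 2 5 6 3 9 0 6-7 9-6 4-11-3 3 8 0 10-12 21 6 9 0 11 4 10 12 10 10 4 2 4 6-4 10 0 17 5 7 10 1 21 8 10 33 1 17 9 1-4 6-6 24 0 1-12 6-6 1-6 9-6 7 0-2-4 3-14 10-12 27-11 4 13 8 0 5-3 3-6-2-17-4-10 3-9-7-8 0-13 12-14 16-10 6-17 21-27-10-8-29-10-2-16 6-11 0-2-5 5-13 4-18 10-6 0-15-7-14-1-12-10-15-6 0-14 4-9z"/><path data-summit="23 35" d="M182 16l-166 1 1 386 12 0 9 3 6 5-1-21 2-4 13-8 0-4-4-6 0-12 4-15 4-5 4-10 8-14 12-9 0-15 6-16 2-23-6-9-10-9 6-9 12 8 20 2 6 8 7 2 9 11 8 0 9-5 15-16 9 0 12-6 15 2-4-10 0-11-6-9 6-9 0-10 4-11 0-4-6-12 0 13-2 6-12 9-4 0-6-6-3-10-3 4-8 1-7-1-13-13 9-17 17-15 8-13 6-5 0-12 12-3 5-7 0-6-8-4-7-8 0-17 4-6 2-15-8-6z"/><path data-summit="564 17" d="M591 16l-105 1-4 28 5 11 3 28-3 14 3 10 5 6 12 2 33 20 7 7 3 7-2 5-6 5-24-3-19 14 1 15 13 13 15 11 11 0 7-4 24 0 14-6 4-17 4 0z"/><path data-summit="17 591" d="M81 481l-3 0-9 9-7 3-6-1-3-8-14 2-9 4-14 1 0 100 167 1 5-13-8-16-24-25-34 0-36-16-2-37z"/><path data-summit="17 456" d="M21 412l-5 1 0 76 14 1 9-4 14-2 14-16 1-7 5-3-3-11-8-12-1-10-5-4-9 0-9-6-12 0z"/>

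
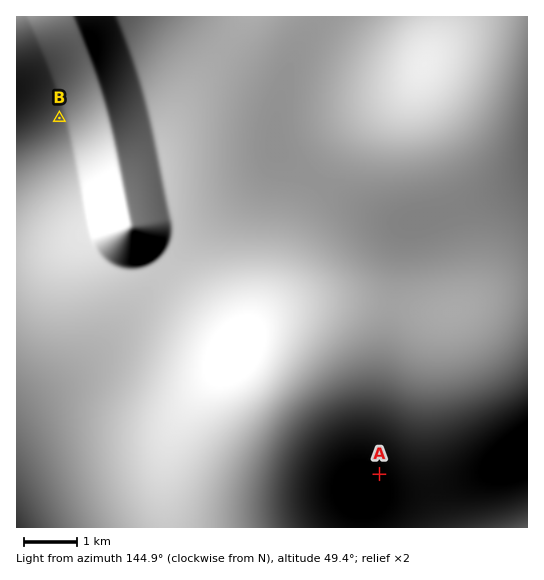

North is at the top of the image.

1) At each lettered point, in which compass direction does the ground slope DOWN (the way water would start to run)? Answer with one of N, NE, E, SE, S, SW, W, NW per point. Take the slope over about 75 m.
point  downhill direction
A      NW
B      N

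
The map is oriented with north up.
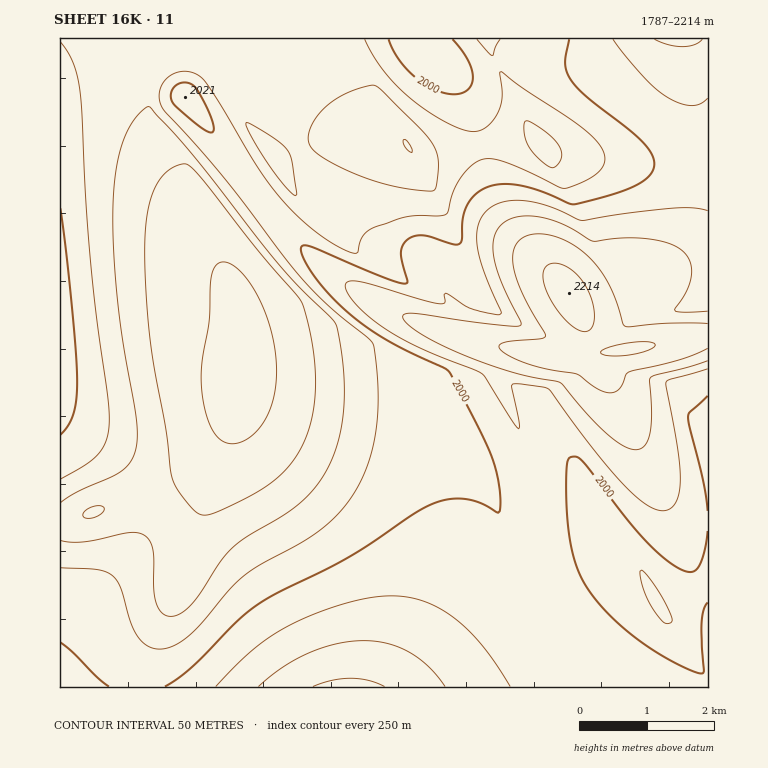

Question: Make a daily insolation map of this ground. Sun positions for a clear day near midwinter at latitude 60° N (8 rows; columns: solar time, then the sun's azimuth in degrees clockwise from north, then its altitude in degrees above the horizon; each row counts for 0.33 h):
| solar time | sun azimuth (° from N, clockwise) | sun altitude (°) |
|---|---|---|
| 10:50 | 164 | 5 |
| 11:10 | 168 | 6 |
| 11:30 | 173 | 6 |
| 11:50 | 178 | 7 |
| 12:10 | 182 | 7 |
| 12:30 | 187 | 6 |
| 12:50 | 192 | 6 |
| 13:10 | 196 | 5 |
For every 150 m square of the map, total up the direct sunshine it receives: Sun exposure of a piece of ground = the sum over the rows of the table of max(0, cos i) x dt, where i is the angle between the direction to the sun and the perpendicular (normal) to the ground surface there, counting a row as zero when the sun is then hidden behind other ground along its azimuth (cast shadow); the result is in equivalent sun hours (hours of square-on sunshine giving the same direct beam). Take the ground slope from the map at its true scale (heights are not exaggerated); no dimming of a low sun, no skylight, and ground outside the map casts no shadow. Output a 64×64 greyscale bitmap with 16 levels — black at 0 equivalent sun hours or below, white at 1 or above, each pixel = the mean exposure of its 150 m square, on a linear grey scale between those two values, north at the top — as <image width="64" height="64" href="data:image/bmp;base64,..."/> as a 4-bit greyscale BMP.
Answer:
<image width="64" height="64" href="data:image/bmp;base64,Qk12CAAAAAAAAHYAAAAoAAAAQAAAAEAAAAABAAQAAAAAAAAIAAATCwAAEwsAABAAAAAAAAAAAAAAABEREQAiIiIAMzMzAERERABVVVUAZmZmAHd3dwCIiIgAmZmZAKqqqgC7u7sAzMzMAN3d3QDu7u4A////ADMzMyIhERERERERERERERESIiIzMzMzMzMzNWZmVSAAMzMzIhEREREREREREAEREREiIjMzMzMzMzRWZmUxAAIzMzMiEREREREREREQARERESIiIzMzMzMzRmZmQQABNDMzMzIRAAERERERERERERERIiIjMzMzMzVmZlIAAANEMzMzMhEAABEREREREREREREiIiMzMzMzVmZkEAAAESQzMzMyIQAAERERERERERERESIiIzMzMzRWZkEQAAESRDMzMzMhAAARERERERERERESIiIjMzMzRVZjERERITVUMzMzMzIQABERERERERERERIiIjMzMzNVVUERESIjZlQzMzMzMyEAERERERERERERIiIiMzMzNFVUIREjMzZmVCIjMzREMRERERERERERERIiIiMzMzM0VVMiEjMzV2ZUIiIjNERDIRERERERERERIiIiMzMzM0RVQiIjRER3dlQRESIzREQyERERERERERIiIiIzMzMzREUzIjRERod2VAAAEiNEVEMhEREREREREiIiIzMzMzNERDMzRERYh3ZVAAABEjREQyIREREREREiIiIzMzMzNEREMzRERHiHdlUAAAARI0RDMhERERERESIiIzMzMzM0REQzNERFiId2VQAAAAEjNEMyERERERESIiIzMzMzM0RERERERFeYd2ZVIAAAASIzMyIRERERERIiIzMzMzNERERERERFaYh3ZlSFIREiIjMzIhERERERIiIjMzMzNERERERERFWJiHZlVKqodlQzMzMiEREREREiIjMzMzNERERFVERFVpiHdlVDq7updkQzMyIhEREREiIjMzMzNERERFVUREVYmIdmVEOaqqmGVEMzIiIRERIiIiMzMzRERERFVVREVXmId2VUM4iZmHZVQzMyIiIiIiIiMzMzREREREVVVERVmYh2ZUQyd3d3ZlVEMzIiIiIiIiMzMzREREREVVVERFeZh3ZVQyJndmZlVEQzMzIiIiIjMzMzRERERERWZkREaZiHZlRDI2ZmVVREQzMzMzMiMzMzMzRERERERWZlREWJmIdmVDIlZVVUREQzMzMzMzMzMzM0RERERERFZmRERpmYd2VEMjZVVUREMzM0REMzMzMzNERERERERFZmZERYmYh2ZUMyVlVERDMzM0REREQzMzREREREREREZmZURGmZh3ZVQyRmVURDMzMzREREREREREREREREREVmZkRFmZiHdlRDNmZURDMzMzREREREREREREREREREVmZkR67amIdmVDNWZkREMzMzRERERERERERERERERERWd3nv//+4d2Znrv7JREMzMzNEREREREREREVURERFad7//+7czMupq9////9EQzMzNERERERERERVVVVURZ3//+y6mHdmZ3eJqrze70RDMzM0REREREREVVVVVVa//+26h2UyIRE0MiNFZniaREMzM0RERERERFVVVVVXz//bqGUyEAAARnZUAAARIjVEMzM0RERERERFVVVVV8/+yoZCEAAAABeHZlQgAAAAAEQzMzREREREREVVVVa//sp1MQAAAAADiHZlRDAAAAAARDMzREREREREVVVVjv7KdSEAAAAAADiHZlRDIQAAAABEMzREREREREVVVWr/24UxAAAAAAADiHZlRDIiMhAAAUQzRERERERERVVWv+yWQQAAAAAAADh3ZVQzIRRURDIiRERERERERERVVWz9uFIAAAAAIRESd2ZUQyERJERERERERERERERERVVWvtqEEAAAAAMhESZ2VUMhEAAjMzM0RERERERERERVVWrsp0EAAAAAMxERRmVDIhAAASIiIjMzNERERERERVVVnsp0EAAAAAEhEAFVQyIQAAAAERERIiM0REREREVVVVjdqFEAAAAAAAAAA0QyEAAAAAAAAAERIjRERERFVVVVbNuFIAAAAAAAAAADMhAAAAAAAAAAAAESNERERFVVVVa9uWMAAAAREQAAABMhAAAAAAAAAAAAARE0RERFVVVVadyXQQAAERERAAAAIhAAAAAAAAAAAAABEjRERFVVVWZ9ynQQABEiIREAAAAhAAAAAAAAAAAAABEiNERFVVVWZr24UgABIyIhEQAAASEAAAAAAAAAAAARIjM0REVVVWZp25YxABMzIiERAAACIRAAAAAAAAAAASIzNDRERVVWZn3KdCABNDMyIhERACMyEQAAAAAAAAETNERENERVVVZmvbhTEBNEQzMyIiESVUMiAAAAAAABE0VVVVU0RFVVZmrclkEANEREQzMzMjZ3ZUMgAAAAABNFZmZmZTREVVVmjcp1IANFVEREREREiYh2ZDEAAAACRWZ3dmZlNERVVWfduFIQJFVVVVVVVWipmYh2QxAAADVXd3d2ZlU0RFVVatuWMQFFVVVVVVZmeqqpmHZUIAAkZnd3d2ZlVTREVVVomXQQA1VVVVVVZmebqpmId1Q1Vnd3d3dmZVVVNERVVVQzMQAkVVVVVVZmZ6qpmIdmVFZ4h3d2ZmVVVVU0REVVUgAAATVVVVVVVWZpqpmHdlVDZ3dmZmVVVVVVVTRERVVTAAADRVVVVVVVVXqZh3ZVQyRmZlVVVVVVZmZmNEREVVQQACNFVEREVVVViYh2VUMiJVVURERFVWZ3d3c0RERFVDABNEREREREREaIdmVDIhE0REREREVWd4iIhzNEREREMgI0RERERERER3dlRDIRATMzMzNEVWd4iIh3"/>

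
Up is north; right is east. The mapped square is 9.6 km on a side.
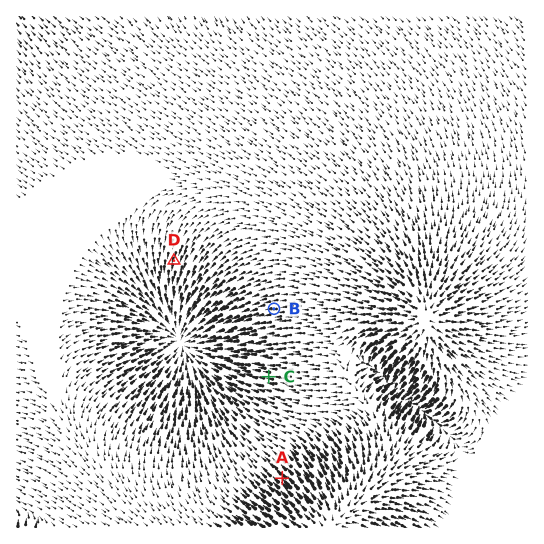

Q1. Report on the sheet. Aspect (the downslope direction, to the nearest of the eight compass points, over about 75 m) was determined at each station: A NW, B W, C W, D S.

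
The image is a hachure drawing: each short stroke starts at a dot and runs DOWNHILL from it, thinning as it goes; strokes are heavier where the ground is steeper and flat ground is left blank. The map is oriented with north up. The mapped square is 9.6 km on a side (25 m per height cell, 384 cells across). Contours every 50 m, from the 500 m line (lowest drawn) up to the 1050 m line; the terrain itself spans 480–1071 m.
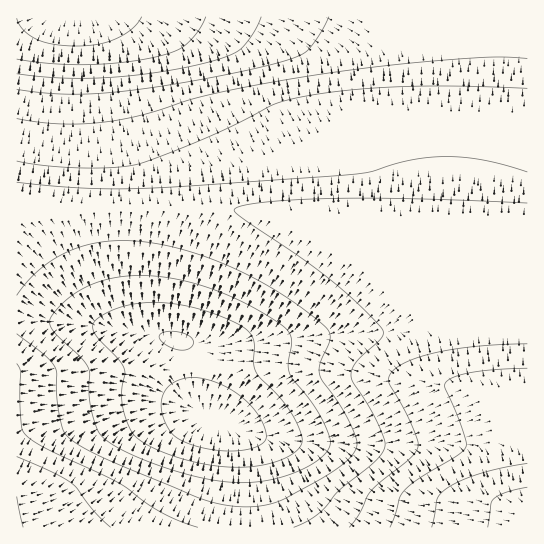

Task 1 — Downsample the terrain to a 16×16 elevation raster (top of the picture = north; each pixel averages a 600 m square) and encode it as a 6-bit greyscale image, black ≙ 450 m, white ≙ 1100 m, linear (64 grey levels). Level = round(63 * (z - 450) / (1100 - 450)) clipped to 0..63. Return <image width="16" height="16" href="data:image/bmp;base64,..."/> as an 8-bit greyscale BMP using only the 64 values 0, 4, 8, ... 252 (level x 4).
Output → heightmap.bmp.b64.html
<image width="16" height="16" href="data:image/bmp;base64,Qk02BQAAAAAAADYEAAAoAAAAEAAAABAAAAABAAgAAAAAAAABAAATCwAAEwsAAAABAAAAAAAAAAAAAAEBAQACAgIAAwMDAAQEBAAFBQUABgYGAAcHBwAICAgACQkJAAoKCgALCwsADAwMAA0NDQAODg4ADw8PABAQEAAREREAEhISABMTEwAUFBQAFRUVABYWFgAXFxcAGBgYABkZGQAaGhoAGxsbABwcHAAdHR0AHh4eAB8fHwAgICAAISEhACIiIgAjIyMAJCQkACUlJQAmJiYAJycnACgoKAApKSkAKioqACsrKwAsLCwALS0tAC4uLgAvLy8AMDAwADExMQAyMjIAMzMzADQ0NAA1NTUANjY2ADc3NwA4ODgAOTk5ADo6OgA7OzsAPDw8AD09PQA+Pj4APz8/AEBAQABBQUEAQkJCAENDQwBEREQARUVFAEZGRgBHR0cASEhIAElJSQBKSkoAS0tLAExMTABNTU0ATk5OAE9PTwBQUFAAUVFRAFJSUgBTU1MAVFRUAFVVVQBWVlYAV1dXAFhYWABZWVkAWlpaAFtbWwBcXFwAXV1dAF5eXgBfX18AYGBgAGFhYQBiYmIAY2NjAGRkZABlZWUAZmZmAGdnZwBoaGgAaWlpAGpqagBra2sAbGxsAG1tbQBubm4Ab29vAHBwcABxcXEAcnJyAHNzcwB0dHQAdXV1AHZ2dgB3d3cAeHh4AHl5eQB6enoAe3t7AHx8fAB9fX0Afn5+AH9/fwCAgIAAgYGBAIKCggCDg4MAhISEAIWFhQCGhoYAh4eHAIiIiACJiYkAioqKAIuLiwCMjIwAjY2NAI6OjgCPj48AkJCQAJGRkQCSkpIAk5OTAJSUlACVlZUAlpaWAJeXlwCYmJgAmZmZAJqamgCbm5sAnJycAJ2dnQCenp4An5+fAKCgoAChoaEAoqKiAKOjowCkpKQApaWlAKampgCnp6cAqKioAKmpqQCqqqoAq6urAKysrACtra0Arq6uAK+vrwCwsLAAsbGxALKysgCzs7MAtLS0ALW1tQC2trYAt7e3ALi4uAC5ubkAurq6ALu7uwC8vLwAvb29AL6+vgC/v78AwMDAAMHBwQDCwsIAw8PDAMTExADFxcUAxsbGAMfHxwDIyMgAycnJAMrKygDLy8sAzMzMAM3NzQDOzs4Az8/PANDQ0ADR0dEA0tLSANPT0wDU1NQA1dXVANbW1gDX19cA2NjYANnZ2QDa2toA29vbANzc3ADd3d0A3t7eAN/f3wDg4OAA4eHhAOLi4gDj4+MA5OTkAOXl5QDm5uYA5+fnAOjo6ADp6ekA6urqAOvr6wDs7OwA7e3tAO7u7gDv7+8A8PDwAPHx8QDy8vIA8/PzAPT09AD19fUA9vb2APf39wD4+PgA+fn5APr6+gD7+/sA/Pz8AP39/QD+/v4A////AMC4sKSclIyMkJysvMzc5Oy4rKCUhHhwcHiInLDA0NjgoJSEcGBUTFBccIicsLzIzJSEdGBQRERMYHSMoLTAyMyUhHBgUExQXGyEmKy4wMjIjHxoWFBQVGR0hJSgrLC0tHxwZFhUWGBsfIiUnKSoqKyEfHBsbHB4hIyUnKSoqKiojIiAgICEjJSYoKSkqKioqJSQjIyQlJicoKSkpKioqKiMjIiIjIyQkJSUlJSUlJSQdHBwdHR4fICEhIiIiIiIiGRkZGRocHR4fICEhISEhIRQTFBQWFxkbHB0eHx8fHx8LCgoLDA4QExUWFxgZGRkZBQQEBQcJDA8RExUWFxgYGA="/>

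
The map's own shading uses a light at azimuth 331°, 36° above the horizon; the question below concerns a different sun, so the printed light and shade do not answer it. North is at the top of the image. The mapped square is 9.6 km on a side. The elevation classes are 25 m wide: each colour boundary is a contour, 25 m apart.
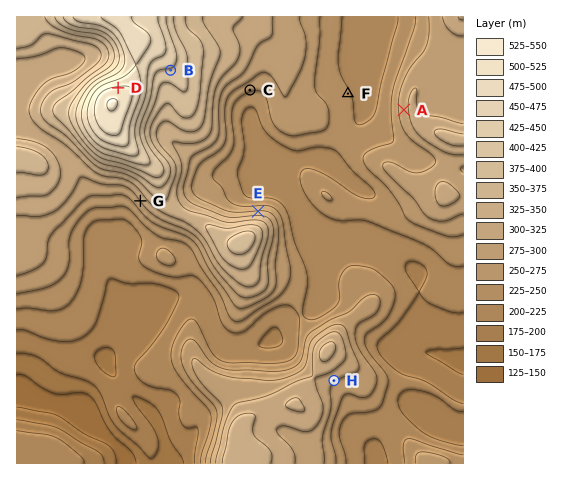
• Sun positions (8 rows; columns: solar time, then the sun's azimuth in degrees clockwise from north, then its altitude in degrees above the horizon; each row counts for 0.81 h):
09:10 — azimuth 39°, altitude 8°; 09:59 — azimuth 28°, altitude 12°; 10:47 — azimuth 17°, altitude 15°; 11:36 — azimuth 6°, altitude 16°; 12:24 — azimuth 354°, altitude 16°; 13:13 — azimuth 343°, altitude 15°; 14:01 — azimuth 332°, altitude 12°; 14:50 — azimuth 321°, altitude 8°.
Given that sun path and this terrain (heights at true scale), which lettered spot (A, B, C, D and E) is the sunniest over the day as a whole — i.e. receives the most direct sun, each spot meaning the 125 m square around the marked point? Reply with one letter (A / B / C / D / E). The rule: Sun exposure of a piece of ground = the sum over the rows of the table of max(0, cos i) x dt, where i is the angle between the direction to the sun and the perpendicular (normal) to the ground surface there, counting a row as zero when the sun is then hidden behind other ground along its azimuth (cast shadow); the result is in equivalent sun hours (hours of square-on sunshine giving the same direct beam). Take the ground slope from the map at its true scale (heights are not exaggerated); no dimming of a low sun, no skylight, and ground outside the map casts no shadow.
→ E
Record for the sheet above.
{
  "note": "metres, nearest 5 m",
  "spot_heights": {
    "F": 225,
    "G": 300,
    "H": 280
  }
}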